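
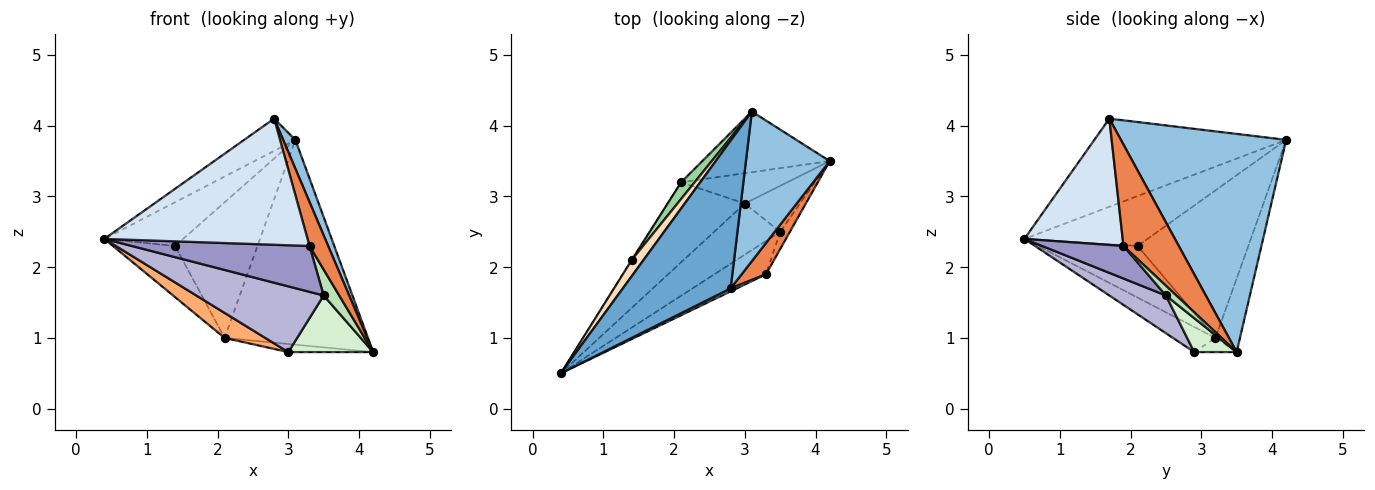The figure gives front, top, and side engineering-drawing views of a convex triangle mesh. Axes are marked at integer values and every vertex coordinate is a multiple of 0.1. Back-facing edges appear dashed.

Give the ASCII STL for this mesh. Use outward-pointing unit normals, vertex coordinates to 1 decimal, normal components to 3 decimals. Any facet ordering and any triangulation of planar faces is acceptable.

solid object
 facet normal -0.624 0.166 0.763
  outer loop
   vertex 2.8 1.7 4.1
   vertex 3.1 4.2 3.8
   vertex 0.4 0.5 2.4
  endloop
 endfacet
 facet normal 0.931 -0.069 0.358
  outer loop
   vertex 2.8 1.7 4.1
   vertex 4.2 3.5 0.8
   vertex 3.1 4.2 3.8
  endloop
 endfacet
 facet normal -0.162 0.946 -0.280
  outer loop
   vertex 2.1 3.2 1.0
   vertex 3.1 4.2 3.8
   vertex 4.2 3.5 0.8
  endloop
 endfacet
 facet normal 0.435 -0.900 0.021
  outer loop
   vertex 3.3 1.9 2.3
   vertex 2.8 1.7 4.1
   vertex 0.4 0.5 2.4
  endloop
 endfacet
 facet normal 0.924 -0.312 0.222
  outer loop
   vertex 3.3 1.9 2.3
   vertex 4.2 3.5 0.8
   vertex 2.8 1.7 4.1
  endloop
 endfacet
 facet normal -0.298 -0.285 -0.911
  outer loop
   vertex 3.0 2.9 0.8
   vertex 0.4 0.5 2.4
   vertex 2.1 3.2 1.0
  endloop
 endfacet
 facet normal -0.128 0.256 -0.958
  outer loop
   vertex 3.0 2.9 0.8
   vertex 2.1 3.2 1.0
   vertex 4.2 3.5 0.8
  endloop
 endfacet
 facet normal -0.826 0.528 0.196
  outer loop
   vertex 1.4 2.1 2.3
   vertex 0.4 0.5 2.4
   vertex 3.1 4.2 3.8
  endloop
 endfacet
 facet normal -0.848 0.530 -0.009
  outer loop
   vertex 1.4 2.1 2.3
   vertex 2.1 3.2 1.0
   vertex 0.4 0.5 2.4
  endloop
 endfacet
 facet normal -0.800 0.595 0.073
  outer loop
   vertex 1.4 2.1 2.3
   vertex 3.1 4.2 3.8
   vertex 2.1 3.2 1.0
  endloop
 endfacet
 facet normal 0.485 -0.728 -0.485
  outer loop
   vertex 3.5 2.5 1.6
   vertex 4.2 3.5 0.8
   vertex 3.3 1.9 2.3
  endloop
 endfacet
 facet normal 0.362 -0.724 -0.588
  outer loop
   vertex 3.5 2.5 1.6
   vertex 3.0 2.9 0.8
   vertex 4.2 3.5 0.8
  endloop
 endfacet
 facet normal 0.347 -0.759 -0.551
  outer loop
   vertex 3.5 2.5 1.6
   vertex 3.3 1.9 2.3
   vertex 0.4 0.5 2.4
  endloop
 endfacet
 facet normal 0.331 -0.745 -0.579
  outer loop
   vertex 3.5 2.5 1.6
   vertex 0.4 0.5 2.4
   vertex 3.0 2.9 0.8
  endloop
 endfacet
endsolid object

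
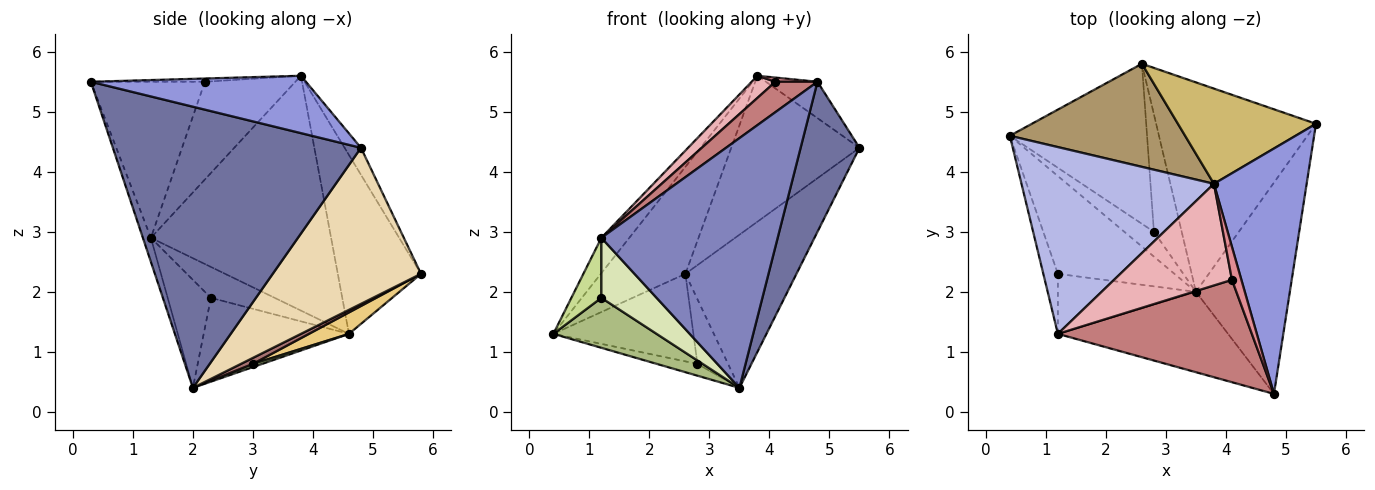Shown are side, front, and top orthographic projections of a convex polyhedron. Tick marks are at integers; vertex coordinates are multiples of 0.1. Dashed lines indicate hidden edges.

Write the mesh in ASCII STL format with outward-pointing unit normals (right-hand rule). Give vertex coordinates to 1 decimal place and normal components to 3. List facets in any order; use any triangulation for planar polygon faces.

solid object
 facet normal 0.925 -0.219 -0.309
  outer loop
   vertex 3.5 2.0 0.4
   vertex 5.5 4.8 4.4
   vertex 4.8 0.3 5.5
  endloop
 endfacet
 facet normal -0.043 -0.951 -0.306
  outer loop
   vertex 1.2 1.3 2.9
   vertex 3.5 2.0 0.4
   vertex 4.8 0.3 5.5
  endloop
 endfacet
 facet normal 0.522 0.125 0.844
  outer loop
   vertex 3.8 3.8 5.6
   vertex 4.8 0.3 5.5
   vertex 5.5 4.8 4.4
  endloop
 endfacet
 facet normal -0.768 0.119 0.629
  outer loop
   vertex 3.8 3.8 5.6
   vertex 0.4 4.6 1.3
   vertex 1.2 1.3 2.9
  endloop
 endfacet
 facet normal 0.098 0.428 -0.898
  outer loop
   vertex 2.8 3.0 0.8
   vertex 3.5 2.0 0.4
   vertex 0.4 4.6 1.3
  endloop
 endfacet
 facet normal -0.539 -0.383 -0.750
  outer loop
   vertex 1.2 2.3 1.9
   vertex 0.4 4.6 1.3
   vertex 3.5 2.0 0.4
  endloop
 endfacet
 facet normal -0.832 -0.392 -0.392
  outer loop
   vertex 1.2 2.3 1.9
   vertex 1.2 1.3 2.9
   vertex 0.4 4.6 1.3
  endloop
 endfacet
 facet normal -0.484 -0.619 -0.619
  outer loop
   vertex 1.2 2.3 1.9
   vertex 3.5 2.0 0.4
   vertex 1.2 1.3 2.9
  endloop
 endfacet
 facet normal -0.578 0.588 0.566
  outer loop
   vertex 2.6 5.8 2.3
   vertex 0.4 4.6 1.3
   vertex 3.8 3.8 5.6
  endloop
 endfacet
 facet normal -0.106 0.833 0.543
  outer loop
   vertex 2.6 5.8 2.3
   vertex 3.8 3.8 5.6
   vertex 5.5 4.8 4.4
  endloop
 endfacet
 facet normal 0.136 0.475 -0.869
  outer loop
   vertex 2.6 5.8 2.3
   vertex 2.8 3.0 0.8
   vertex 0.4 4.6 1.3
  endloop
 endfacet
 facet normal 0.619 0.464 -0.634
  outer loop
   vertex 2.6 5.8 2.3
   vertex 5.5 4.8 4.4
   vertex 3.5 2.0 0.4
  endloop
 endfacet
 facet normal 0.186 0.474 -0.861
  outer loop
   vertex 2.6 5.8 2.3
   vertex 3.5 2.0 0.4
   vertex 2.8 3.0 0.8
  endloop
 endfacet
 facet normal -0.611 -0.225 0.759
  outer loop
   vertex 4.1 2.2 5.5
   vertex 1.2 1.3 2.9
   vertex 4.8 0.3 5.5
  endloop
 endfacet
 facet normal -0.324 -0.119 0.938
  outer loop
   vertex 4.1 2.2 5.5
   vertex 4.8 0.3 5.5
   vertex 3.8 3.8 5.6
  endloop
 endfacet
 facet normal -0.629 -0.165 0.759
  outer loop
   vertex 4.1 2.2 5.5
   vertex 3.8 3.8 5.6
   vertex 1.2 1.3 2.9
  endloop
 endfacet
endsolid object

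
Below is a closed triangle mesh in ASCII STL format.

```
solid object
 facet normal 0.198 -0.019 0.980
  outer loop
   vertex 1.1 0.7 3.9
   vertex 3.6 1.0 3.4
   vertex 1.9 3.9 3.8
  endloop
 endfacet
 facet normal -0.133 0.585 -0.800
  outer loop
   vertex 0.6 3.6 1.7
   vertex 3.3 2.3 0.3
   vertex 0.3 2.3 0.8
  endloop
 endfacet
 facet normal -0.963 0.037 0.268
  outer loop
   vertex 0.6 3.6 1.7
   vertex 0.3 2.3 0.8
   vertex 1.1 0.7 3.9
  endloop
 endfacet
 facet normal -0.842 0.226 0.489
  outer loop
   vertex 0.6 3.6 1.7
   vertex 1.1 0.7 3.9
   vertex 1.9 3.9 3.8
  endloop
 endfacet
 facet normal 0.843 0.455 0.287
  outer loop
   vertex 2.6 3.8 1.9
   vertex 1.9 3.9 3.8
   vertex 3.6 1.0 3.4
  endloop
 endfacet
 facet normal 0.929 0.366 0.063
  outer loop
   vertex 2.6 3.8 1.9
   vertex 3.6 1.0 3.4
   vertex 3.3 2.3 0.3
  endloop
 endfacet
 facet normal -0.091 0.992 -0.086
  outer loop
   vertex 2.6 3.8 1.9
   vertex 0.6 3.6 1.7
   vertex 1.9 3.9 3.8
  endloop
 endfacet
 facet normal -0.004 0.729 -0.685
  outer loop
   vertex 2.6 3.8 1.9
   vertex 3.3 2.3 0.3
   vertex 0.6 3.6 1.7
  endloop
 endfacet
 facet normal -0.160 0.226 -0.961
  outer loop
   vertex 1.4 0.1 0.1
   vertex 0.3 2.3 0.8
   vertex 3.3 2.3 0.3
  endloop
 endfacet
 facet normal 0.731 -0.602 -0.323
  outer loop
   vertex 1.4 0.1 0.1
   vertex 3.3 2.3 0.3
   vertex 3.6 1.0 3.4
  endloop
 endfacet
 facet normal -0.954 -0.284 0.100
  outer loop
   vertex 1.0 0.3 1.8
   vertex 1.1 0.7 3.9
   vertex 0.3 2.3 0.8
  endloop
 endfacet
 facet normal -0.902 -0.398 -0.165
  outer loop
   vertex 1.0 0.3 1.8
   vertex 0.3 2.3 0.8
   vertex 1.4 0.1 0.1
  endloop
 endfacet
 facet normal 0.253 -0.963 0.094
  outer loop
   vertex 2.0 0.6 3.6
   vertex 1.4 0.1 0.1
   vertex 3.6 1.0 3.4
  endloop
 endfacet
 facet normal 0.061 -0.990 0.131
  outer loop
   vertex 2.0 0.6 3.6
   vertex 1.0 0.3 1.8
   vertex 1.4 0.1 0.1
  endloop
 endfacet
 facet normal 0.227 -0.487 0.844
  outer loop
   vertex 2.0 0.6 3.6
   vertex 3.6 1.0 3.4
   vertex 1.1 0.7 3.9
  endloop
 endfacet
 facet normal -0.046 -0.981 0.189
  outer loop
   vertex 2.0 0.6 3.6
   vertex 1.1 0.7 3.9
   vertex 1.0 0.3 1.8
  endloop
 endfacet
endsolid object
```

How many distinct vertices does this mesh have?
10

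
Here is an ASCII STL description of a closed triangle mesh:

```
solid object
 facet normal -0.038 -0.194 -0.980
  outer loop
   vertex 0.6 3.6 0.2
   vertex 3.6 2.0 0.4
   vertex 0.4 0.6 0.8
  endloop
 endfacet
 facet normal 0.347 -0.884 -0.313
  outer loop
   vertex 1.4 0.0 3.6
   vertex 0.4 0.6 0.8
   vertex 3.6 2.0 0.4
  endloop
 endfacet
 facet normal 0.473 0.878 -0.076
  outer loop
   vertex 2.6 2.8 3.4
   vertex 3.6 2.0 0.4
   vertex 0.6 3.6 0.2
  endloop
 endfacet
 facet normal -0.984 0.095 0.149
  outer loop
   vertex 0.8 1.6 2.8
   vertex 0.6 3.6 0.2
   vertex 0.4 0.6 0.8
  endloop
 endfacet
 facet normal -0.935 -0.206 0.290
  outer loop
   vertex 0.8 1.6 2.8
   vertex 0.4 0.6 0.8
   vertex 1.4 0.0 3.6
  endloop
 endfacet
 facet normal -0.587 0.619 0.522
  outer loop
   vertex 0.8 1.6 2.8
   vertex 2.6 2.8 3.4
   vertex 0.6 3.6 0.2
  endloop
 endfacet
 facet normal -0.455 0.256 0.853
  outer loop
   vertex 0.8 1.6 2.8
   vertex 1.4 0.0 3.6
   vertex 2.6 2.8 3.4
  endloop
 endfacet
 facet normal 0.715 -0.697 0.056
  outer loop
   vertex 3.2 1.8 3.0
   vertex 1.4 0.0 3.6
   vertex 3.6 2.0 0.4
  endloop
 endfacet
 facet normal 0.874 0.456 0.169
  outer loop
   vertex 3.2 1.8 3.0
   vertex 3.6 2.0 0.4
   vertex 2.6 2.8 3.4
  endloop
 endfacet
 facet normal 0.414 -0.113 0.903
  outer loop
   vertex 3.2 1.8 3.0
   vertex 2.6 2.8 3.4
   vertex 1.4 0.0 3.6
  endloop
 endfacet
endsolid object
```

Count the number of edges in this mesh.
15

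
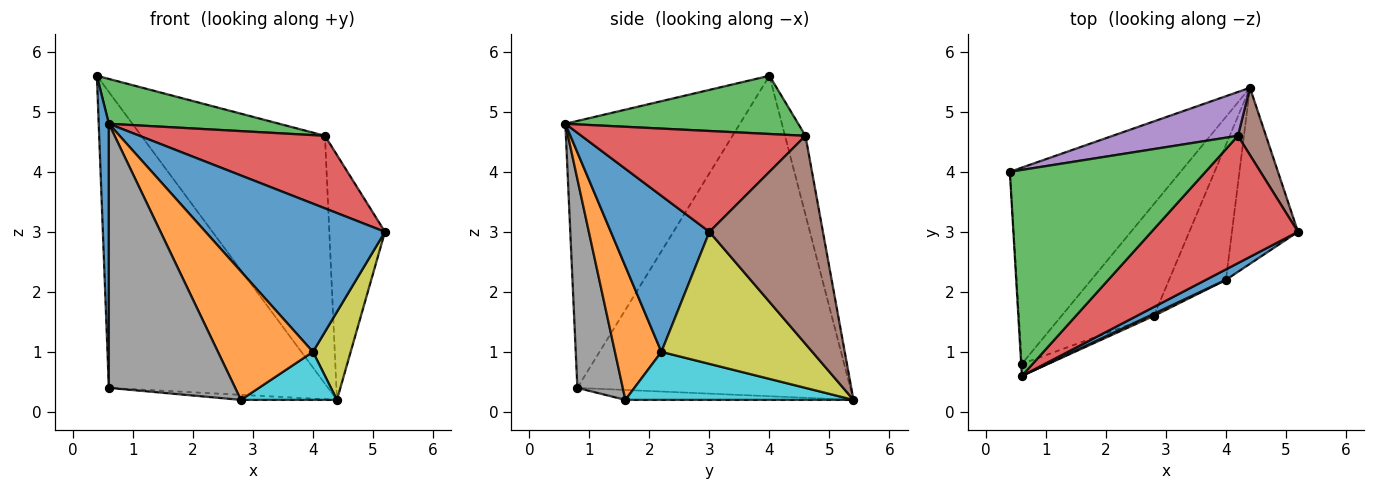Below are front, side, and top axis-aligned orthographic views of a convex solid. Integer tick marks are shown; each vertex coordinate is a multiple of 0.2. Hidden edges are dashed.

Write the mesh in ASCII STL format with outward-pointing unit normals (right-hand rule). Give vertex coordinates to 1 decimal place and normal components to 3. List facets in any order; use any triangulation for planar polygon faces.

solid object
 facet normal -0.998 -0.058 -0.003
  outer loop
   vertex 0.6 0.8 0.4
   vertex 0.6 0.6 4.8
   vertex 0.4 4.0 5.6
  endloop
 endfacet
 facet normal -0.720 0.578 -0.384
  outer loop
   vertex 0.6 0.8 0.4
   vertex 0.4 4.0 5.6
   vertex 4.4 5.4 0.2
  endloop
 endfacet
 facet normal 0.279 -0.204 0.938
  outer loop
   vertex 4.2 4.6 4.6
   vertex 0.4 4.0 5.6
   vertex 0.6 0.6 4.8
  endloop
 endfacet
 facet normal 0.513 -0.425 0.746
  outer loop
   vertex 4.2 4.6 4.6
   vertex 0.6 0.6 4.8
   vertex 5.2 3.0 3.0
  endloop
 endfacet
 facet normal -0.109 0.979 0.173
  outer loop
   vertex 4.2 4.6 4.6
   vertex 4.4 5.4 0.2
   vertex 0.4 4.0 5.6
  endloop
 endfacet
 facet normal 0.891 0.437 0.120
  outer loop
   vertex 4.2 4.6 4.6
   vertex 5.2 3.0 3.0
   vertex 4.4 5.4 0.2
  endloop
 endfacet
 facet normal -0.107 0.045 -0.993
  outer loop
   vertex 2.8 1.6 0.2
   vertex 0.6 0.8 0.4
   vertex 4.4 5.4 0.2
  endloop
 endfacet
 facet normal 0.338 -0.940 -0.043
  outer loop
   vertex 2.8 1.6 0.2
   vertex 0.6 0.6 4.8
   vertex 0.6 0.8 0.4
  endloop
 endfacet
 facet normal 0.873 -0.218 -0.436
  outer loop
   vertex 4.0 2.2 1.0
   vertex 4.4 5.4 0.2
   vertex 5.2 3.0 3.0
  endloop
 endfacet
 facet normal 0.623 -0.262 -0.737
  outer loop
   vertex 4.0 2.2 1.0
   vertex 2.8 1.6 0.2
   vertex 4.4 5.4 0.2
  endloop
 endfacet
 facet normal 0.481 -0.875 0.062
  outer loop
   vertex 4.0 2.2 1.0
   vertex 5.2 3.0 3.0
   vertex 0.6 0.6 4.8
  endloop
 endfacet
 facet normal 0.439 -0.898 0.015
  outer loop
   vertex 4.0 2.2 1.0
   vertex 0.6 0.6 4.8
   vertex 2.8 1.6 0.2
  endloop
 endfacet
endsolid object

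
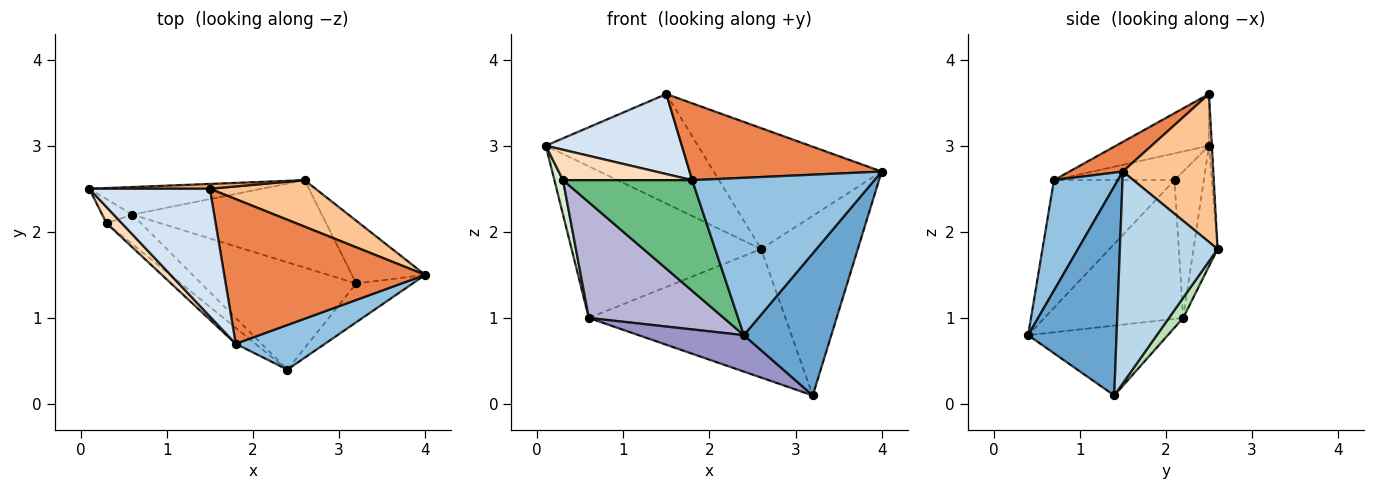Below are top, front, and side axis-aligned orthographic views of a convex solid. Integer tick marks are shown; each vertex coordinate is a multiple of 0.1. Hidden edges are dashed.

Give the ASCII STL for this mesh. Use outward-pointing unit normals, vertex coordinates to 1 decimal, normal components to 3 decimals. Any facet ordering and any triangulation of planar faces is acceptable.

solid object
 facet normal 0.698 -0.691 -0.188
  outer loop
   vertex 3.2 1.4 0.1
   vertex 4.0 1.5 2.7
   vertex 2.4 0.4 0.8
  endloop
 endfacet
 facet normal 0.320 -0.912 0.259
  outer loop
   vertex 1.8 0.7 2.6
   vertex 2.4 0.4 0.8
   vertex 4.0 1.5 2.7
  endloop
 endfacet
 facet normal 0.690 0.683 -0.239
  outer loop
   vertex 2.6 2.6 1.8
   vertex 4.0 1.5 2.7
   vertex 3.2 1.4 0.1
  endloop
 endfacet
 facet normal -0.341 -0.499 0.796
  outer loop
   vertex 1.5 2.5 3.6
   vertex 0.1 2.5 3.0
   vertex 1.8 0.7 2.6
  endloop
 endfacet
 facet normal 0.129 -0.465 0.876
  outer loop
   vertex 1.5 2.5 3.6
   vertex 1.8 0.7 2.6
   vertex 4.0 1.5 2.7
  endloop
 endfacet
 facet normal -0.019 0.999 0.044
  outer loop
   vertex 1.5 2.5 3.6
   vertex 2.6 2.6 1.8
   vertex 0.1 2.5 3.0
  endloop
 endfacet
 facet normal 0.449 0.834 0.321
  outer loop
   vertex 1.5 2.5 3.6
   vertex 4.0 1.5 2.7
   vertex 2.6 2.6 1.8
  endloop
 endfacet
 facet normal -0.636 -0.681 0.363
  outer loop
   vertex 0.3 2.1 2.6
   vertex 1.8 0.7 2.6
   vertex 0.1 2.5 3.0
  endloop
 endfacet
 facet normal -0.679 -0.727 -0.105
  outer loop
   vertex 0.3 2.1 2.6
   vertex 2.4 0.4 0.8
   vertex 1.8 0.7 2.6
  endloop
 endfacet
 facet normal -0.124 0.976 -0.177
  outer loop
   vertex 0.6 2.2 1.0
   vertex 0.1 2.5 3.0
   vertex 2.6 2.6 1.8
  endloop
 endfacet
 facet normal 0.060 0.825 -0.562
  outer loop
   vertex 0.6 2.2 1.0
   vertex 2.6 2.6 1.8
   vertex 3.2 1.4 0.1
  endloop
 endfacet
 facet normal -0.941 -0.277 -0.194
  outer loop
   vertex 0.6 2.2 1.0
   vertex 0.3 2.1 2.6
   vertex 0.1 2.5 3.0
  endloop
 endfacet
 facet normal -0.392 -0.296 -0.871
  outer loop
   vertex 0.6 2.2 1.0
   vertex 3.2 1.4 0.1
   vertex 2.4 0.4 0.8
  endloop
 endfacet
 facet normal -0.706 -0.686 -0.175
  outer loop
   vertex 0.6 2.2 1.0
   vertex 2.4 0.4 0.8
   vertex 0.3 2.1 2.6
  endloop
 endfacet
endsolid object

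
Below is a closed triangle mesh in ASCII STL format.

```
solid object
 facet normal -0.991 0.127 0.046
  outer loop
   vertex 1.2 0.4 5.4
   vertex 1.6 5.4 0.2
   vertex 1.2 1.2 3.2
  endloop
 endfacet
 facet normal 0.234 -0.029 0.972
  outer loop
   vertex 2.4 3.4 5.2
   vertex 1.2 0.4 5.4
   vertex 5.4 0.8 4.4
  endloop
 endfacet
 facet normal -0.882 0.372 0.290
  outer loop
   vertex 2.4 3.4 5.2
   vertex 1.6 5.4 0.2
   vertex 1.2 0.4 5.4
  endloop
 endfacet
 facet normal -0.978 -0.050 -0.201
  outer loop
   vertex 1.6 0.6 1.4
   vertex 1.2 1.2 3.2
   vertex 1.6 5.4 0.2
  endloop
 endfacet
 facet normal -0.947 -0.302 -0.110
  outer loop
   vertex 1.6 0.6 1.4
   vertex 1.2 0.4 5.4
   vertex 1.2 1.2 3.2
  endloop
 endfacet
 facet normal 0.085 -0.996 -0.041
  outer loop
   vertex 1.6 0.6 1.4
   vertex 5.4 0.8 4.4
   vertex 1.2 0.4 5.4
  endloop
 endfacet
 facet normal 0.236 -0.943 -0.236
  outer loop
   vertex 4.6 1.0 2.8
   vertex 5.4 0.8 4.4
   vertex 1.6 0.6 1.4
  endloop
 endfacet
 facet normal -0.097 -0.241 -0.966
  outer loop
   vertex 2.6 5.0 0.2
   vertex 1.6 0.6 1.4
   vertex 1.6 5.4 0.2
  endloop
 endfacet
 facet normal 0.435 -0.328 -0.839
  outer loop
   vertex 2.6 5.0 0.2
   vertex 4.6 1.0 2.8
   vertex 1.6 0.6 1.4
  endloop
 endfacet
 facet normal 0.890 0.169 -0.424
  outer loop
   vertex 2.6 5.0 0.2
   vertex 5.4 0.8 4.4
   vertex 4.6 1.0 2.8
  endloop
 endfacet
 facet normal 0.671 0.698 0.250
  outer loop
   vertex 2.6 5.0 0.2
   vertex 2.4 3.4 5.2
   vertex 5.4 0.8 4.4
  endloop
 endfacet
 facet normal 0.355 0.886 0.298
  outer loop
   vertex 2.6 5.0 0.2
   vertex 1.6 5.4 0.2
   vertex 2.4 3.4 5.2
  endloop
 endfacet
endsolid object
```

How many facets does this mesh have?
12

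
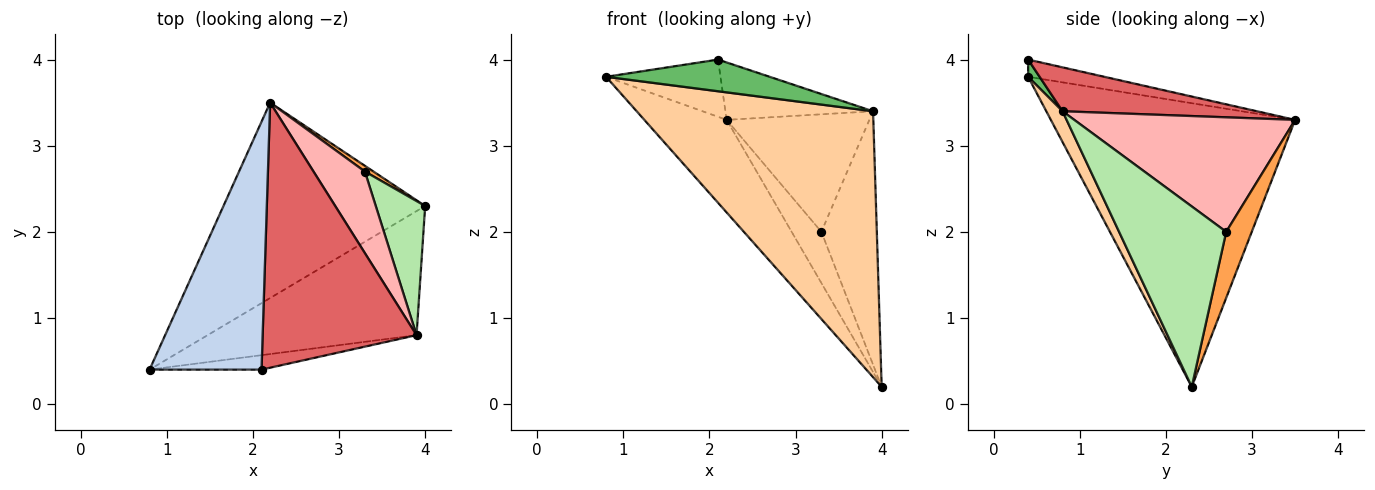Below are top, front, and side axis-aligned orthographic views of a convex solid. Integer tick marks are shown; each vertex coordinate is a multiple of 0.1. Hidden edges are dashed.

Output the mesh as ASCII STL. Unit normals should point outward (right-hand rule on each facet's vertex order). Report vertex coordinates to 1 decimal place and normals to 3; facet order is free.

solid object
 facet normal -0.786 0.265 -0.559
  outer loop
   vertex 2.2 3.5 3.3
   vertex 4.0 2.3 0.2
   vertex 0.8 0.4 3.8
  endloop
 endfacet
 facet normal -0.148 0.222 0.964
  outer loop
   vertex 2.1 0.4 4.0
   vertex 2.2 3.5 3.3
   vertex 0.8 0.4 3.8
  endloop
 endfacet
 facet normal 0.650 0.756 0.085
  outer loop
   vertex 3.3 2.7 2.0
   vertex 4.0 2.3 0.2
   vertex 2.2 3.5 3.3
  endloop
 endfacet
 facet normal 0.062 -0.904 -0.422
  outer loop
   vertex 3.9 0.8 3.4
   vertex 0.8 0.4 3.8
   vertex 4.0 2.3 0.2
  endloop
 endfacet
 facet normal 0.064 -0.908 -0.414
  outer loop
   vertex 3.9 0.8 3.4
   vertex 2.1 0.4 4.0
   vertex 0.8 0.4 3.8
  endloop
 endfacet
 facet normal 0.863 0.447 0.236
  outer loop
   vertex 3.9 0.8 3.4
   vertex 4.0 2.3 0.2
   vertex 3.3 2.7 2.0
  endloop
 endfacet
 facet normal 0.268 0.204 0.941
  outer loop
   vertex 3.9 0.8 3.4
   vertex 2.2 3.5 3.3
   vertex 2.1 0.4 4.0
  endloop
 endfacet
 facet normal 0.786 0.508 0.352
  outer loop
   vertex 3.9 0.8 3.4
   vertex 3.3 2.7 2.0
   vertex 2.2 3.5 3.3
  endloop
 endfacet
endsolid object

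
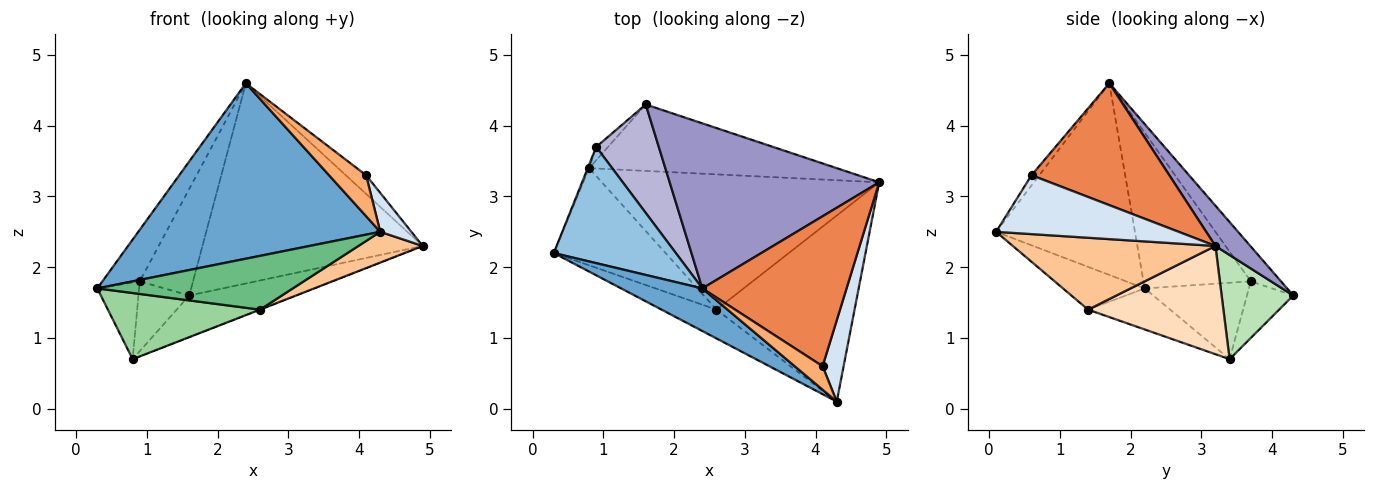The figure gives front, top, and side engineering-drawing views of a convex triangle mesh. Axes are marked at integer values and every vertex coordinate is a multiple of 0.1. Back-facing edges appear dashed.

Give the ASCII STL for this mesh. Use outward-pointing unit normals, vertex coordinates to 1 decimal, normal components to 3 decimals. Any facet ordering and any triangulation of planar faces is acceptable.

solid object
 facet normal -0.487 -0.849 0.206
  outer loop
   vertex 2.4 1.7 4.6
   vertex 0.3 2.2 1.7
   vertex 4.3 0.1 2.5
  endloop
 endfacet
 facet normal -0.759 0.264 0.595
  outer loop
   vertex 0.9 3.7 1.8
   vertex 0.3 2.2 1.7
   vertex 2.4 1.7 4.6
  endloop
 endfacet
 facet normal -0.928 0.372 -0.017
  outer loop
   vertex 0.8 3.4 0.7
   vertex 0.3 2.2 1.7
   vertex 0.9 3.7 1.8
  endloop
 endfacet
 facet normal 0.930 -0.159 0.332
  outer loop
   vertex 4.1 0.6 3.3
   vertex 4.3 0.1 2.5
   vertex 4.9 3.2 2.3
  endloop
 endfacet
 facet normal 0.643 0.095 0.760
  outer loop
   vertex 4.1 0.6 3.3
   vertex 4.9 3.2 2.3
   vertex 2.4 1.7 4.6
  endloop
 endfacet
 facet normal -0.179 -0.854 0.489
  outer loop
   vertex 4.1 0.6 3.3
   vertex 2.4 1.7 4.6
   vertex 4.3 0.1 2.5
  endloop
 endfacet
 facet normal 0.457 -0.145 -0.878
  outer loop
   vertex 2.6 1.4 1.4
   vertex 4.9 3.2 2.3
   vertex 4.3 0.1 2.5
  endloop
 endfacet
 facet normal 0.364 0.001 -0.932
  outer loop
   vertex 2.6 1.4 1.4
   vertex 0.8 3.4 0.7
   vertex 4.9 3.2 2.3
  endloop
 endfacet
 facet normal -0.346 -0.827 -0.443
  outer loop
   vertex 2.6 1.4 1.4
   vertex 4.3 0.1 2.5
   vertex 0.3 2.2 1.7
  endloop
 endfacet
 facet normal -0.290 -0.538 -0.791
  outer loop
   vertex 2.6 1.4 1.4
   vertex 0.3 2.2 1.7
   vertex 0.8 3.4 0.7
  endloop
 endfacet
 facet normal 0.336 0.500 -0.798
  outer loop
   vertex 1.6 4.3 1.6
   vertex 4.9 3.2 2.3
   vertex 0.8 3.4 0.7
  endloop
 endfacet
 facet normal -0.667 0.732 -0.139
  outer loop
   vertex 1.6 4.3 1.6
   vertex 0.8 3.4 0.7
   vertex 0.9 3.7 1.8
  endloop
 endfacet
 facet normal 0.121 0.766 0.631
  outer loop
   vertex 1.6 4.3 1.6
   vertex 2.4 1.7 4.6
   vertex 4.9 3.2 2.3
  endloop
 endfacet
 facet normal -0.369 0.651 0.663
  outer loop
   vertex 1.6 4.3 1.6
   vertex 0.9 3.7 1.8
   vertex 2.4 1.7 4.6
  endloop
 endfacet
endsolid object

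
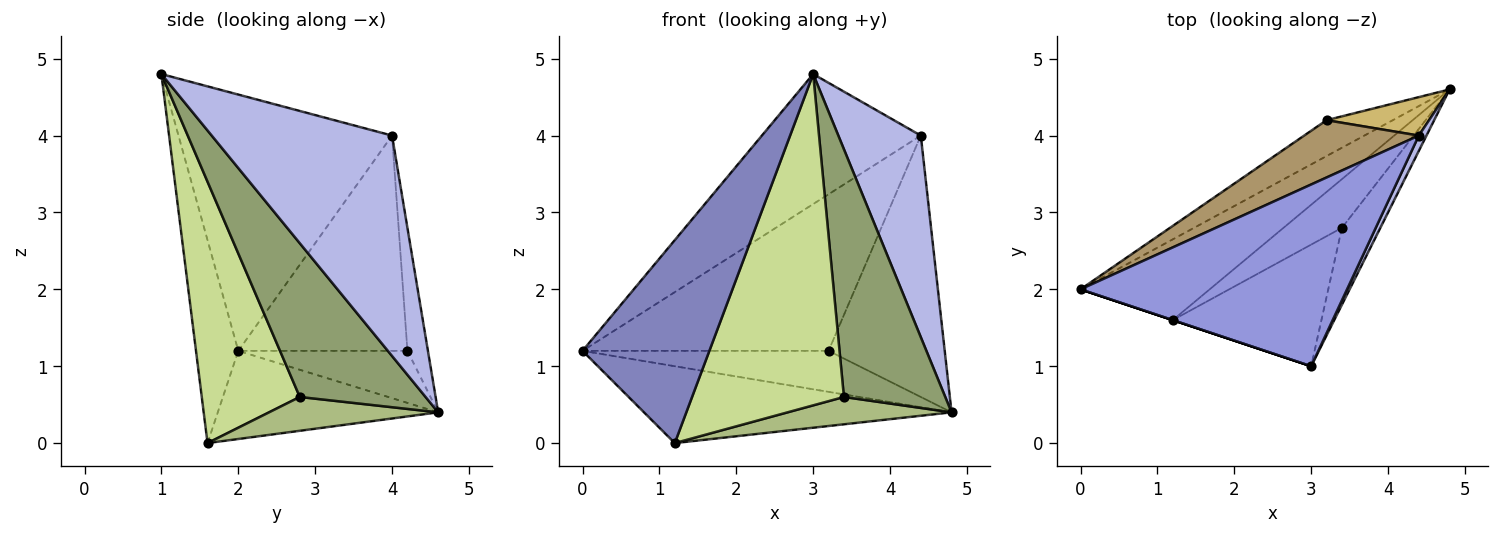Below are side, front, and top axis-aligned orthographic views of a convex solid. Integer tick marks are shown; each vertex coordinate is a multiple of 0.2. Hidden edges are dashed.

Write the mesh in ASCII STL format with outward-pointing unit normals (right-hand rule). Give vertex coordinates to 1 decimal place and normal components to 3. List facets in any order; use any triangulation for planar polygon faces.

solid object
 facet normal -0.443 0.618 -0.649
  outer loop
   vertex 1.2 1.6 0.0
   vertex 0.0 2.0 1.2
   vertex 4.8 4.6 0.4
  endloop
 endfacet
 facet normal -0.316 -0.949 0.000
  outer loop
   vertex 1.2 1.6 0.0
   vertex 3.0 1.0 4.8
   vertex 0.0 2.0 1.2
  endloop
 endfacet
 facet normal -0.616 0.458 0.641
  outer loop
   vertex 4.4 4.0 4.0
   vertex 0.0 2.0 1.2
   vertex 3.0 1.0 4.8
  endloop
 endfacet
 facet normal 0.909 -0.416 0.032
  outer loop
   vertex 4.4 4.0 4.0
   vertex 3.0 1.0 4.8
   vertex 4.8 4.6 0.4
  endloop
 endfacet
 facet normal 0.764 -0.616 -0.191
  outer loop
   vertex 3.4 2.8 0.6
   vertex 4.8 4.6 0.4
   vertex 3.0 1.0 4.8
  endloop
 endfacet
 facet normal 0.451 -0.437 -0.778
  outer loop
   vertex 3.4 2.8 0.6
   vertex 1.2 1.6 0.0
   vertex 4.8 4.6 0.4
  endloop
 endfacet
 facet normal 0.518 -0.803 -0.295
  outer loop
   vertex 3.4 2.8 0.6
   vertex 3.0 1.0 4.8
   vertex 1.2 1.6 0.0
  endloop
 endfacet
 facet normal -0.460 0.668 -0.585
  outer loop
   vertex 3.2 4.2 1.2
   vertex 4.8 4.6 0.4
   vertex 0.0 2.0 1.2
  endloop
 endfacet
 facet normal -0.542 0.789 0.289
  outer loop
   vertex 3.2 4.2 1.2
   vertex 0.0 2.0 1.2
   vertex 4.4 4.0 4.0
  endloop
 endfacet
 facet normal -0.172 0.975 0.143
  outer loop
   vertex 3.2 4.2 1.2
   vertex 4.4 4.0 4.0
   vertex 4.8 4.6 0.4
  endloop
 endfacet
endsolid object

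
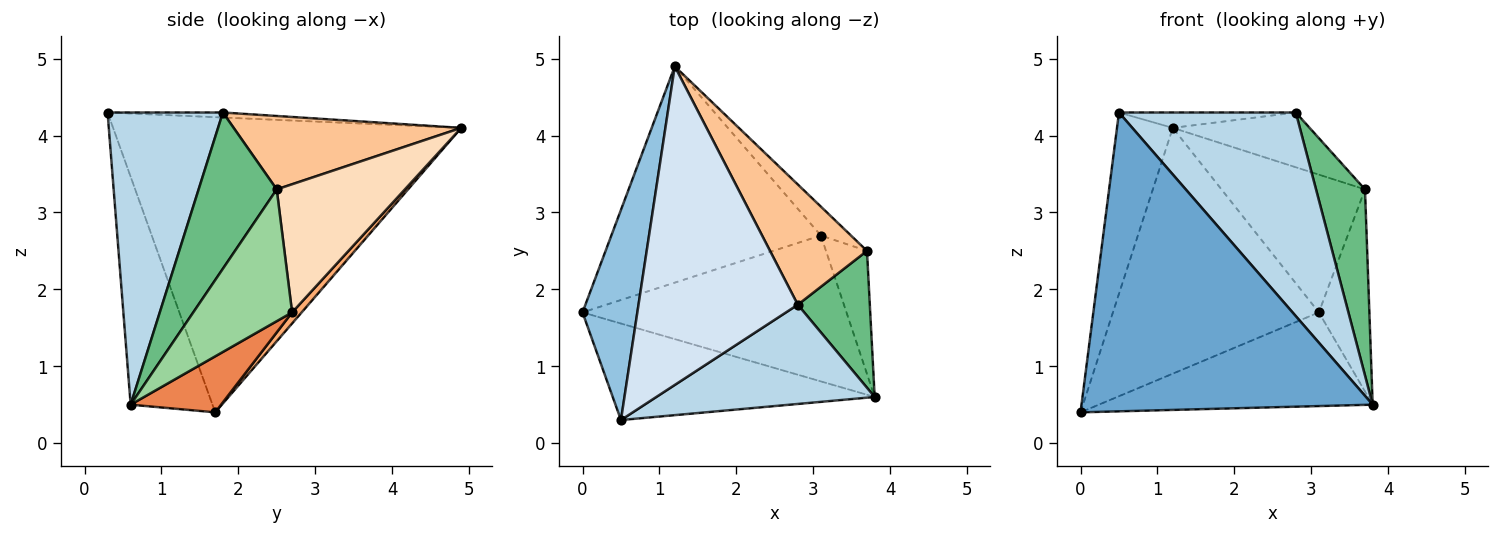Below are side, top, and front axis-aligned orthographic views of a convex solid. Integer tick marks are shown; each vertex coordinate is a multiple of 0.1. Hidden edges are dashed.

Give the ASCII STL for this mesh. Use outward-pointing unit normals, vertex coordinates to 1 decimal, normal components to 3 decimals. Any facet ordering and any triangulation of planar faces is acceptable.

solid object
 facet normal -0.258 -0.919 -0.297
  outer loop
   vertex 0.5 0.3 4.3
   vertex 0.0 1.7 0.4
   vertex 3.8 0.6 0.5
  endloop
 endfacet
 facet normal -0.971 0.156 0.180
  outer loop
   vertex 0.5 0.3 4.3
   vertex 1.2 4.9 4.1
   vertex 0.0 1.7 0.4
  endloop
 endfacet
 facet normal 0.506 -0.775 0.378
  outer loop
   vertex 2.8 1.8 4.3
   vertex 0.5 0.3 4.3
   vertex 3.8 0.6 0.5
  endloop
 endfacet
 facet normal -0.031 0.048 0.998
  outer loop
   vertex 2.8 1.8 4.3
   vertex 1.2 4.9 4.1
   vertex 0.5 0.3 4.3
  endloop
 endfacet
 facet normal 0.176 0.532 -0.828
  outer loop
   vertex 3.1 2.7 1.7
   vertex 3.8 0.6 0.5
   vertex 0.0 1.7 0.4
  endloop
 endfacet
 facet normal 0.035 0.750 -0.660
  outer loop
   vertex 3.1 2.7 1.7
   vertex 0.0 1.7 0.4
   vertex 1.2 4.9 4.1
  endloop
 endfacet
 facet normal 0.567 0.341 0.749
  outer loop
   vertex 3.7 2.5 3.3
   vertex 1.2 4.9 4.1
   vertex 2.8 1.8 4.3
  endloop
 endfacet
 facet normal 0.658 0.737 -0.155
  outer loop
   vertex 3.7 2.5 3.3
   vertex 3.1 2.7 1.7
   vertex 1.2 4.9 4.1
  endloop
 endfacet
 facet normal 0.789 -0.495 0.364
  outer loop
   vertex 3.7 2.5 3.3
   vertex 2.8 1.8 4.3
   vertex 3.8 0.6 0.5
  endloop
 endfacet
 facet normal 0.858 0.439 -0.267
  outer loop
   vertex 3.7 2.5 3.3
   vertex 3.8 0.6 0.5
   vertex 3.1 2.7 1.7
  endloop
 endfacet
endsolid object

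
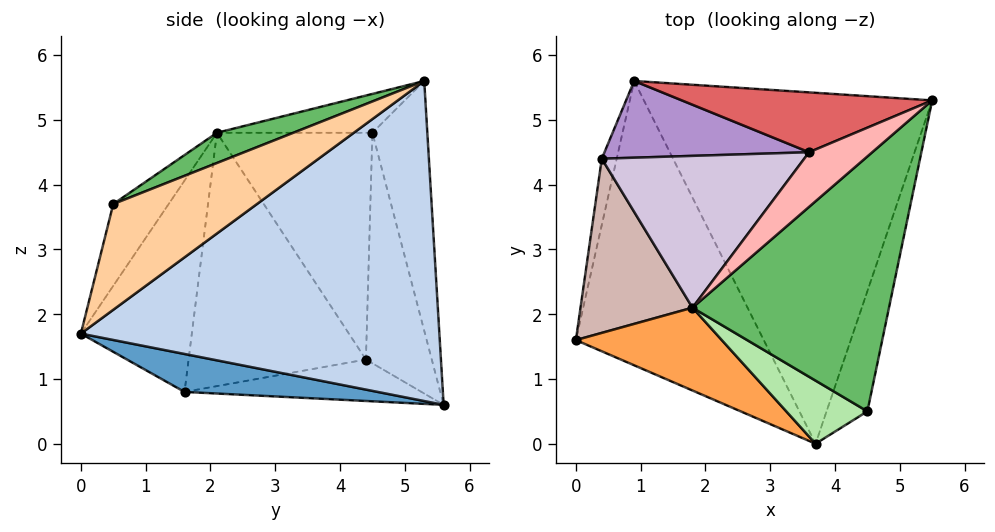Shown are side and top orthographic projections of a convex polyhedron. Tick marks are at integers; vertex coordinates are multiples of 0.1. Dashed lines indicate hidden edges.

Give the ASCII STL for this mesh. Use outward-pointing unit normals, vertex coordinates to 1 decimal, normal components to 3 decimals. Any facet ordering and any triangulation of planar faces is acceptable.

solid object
 facet normal 0.197 -0.093 -0.976
  outer loop
   vertex 0.9 5.6 0.6
   vertex 3.7 0.0 1.7
   vertex 0.0 1.6 0.8
  endloop
 endfacet
 facet normal 0.723 0.233 -0.651
  outer loop
   vertex 0.9 5.6 0.6
   vertex 5.5 5.3 5.6
   vertex 3.7 0.0 1.7
  endloop
 endfacet
 facet normal -0.439 -0.845 0.303
  outer loop
   vertex 1.8 2.1 4.8
   vertex 0.0 1.6 0.8
   vertex 3.7 0.0 1.7
  endloop
 endfacet
 facet normal 0.932 -0.052 -0.360
  outer loop
   vertex 4.5 0.5 3.7
   vertex 3.7 0.0 1.7
   vertex 5.5 5.3 5.6
  endloop
 endfacet
 facet normal 0.140 -0.390 0.910
  outer loop
   vertex 4.5 0.5 3.7
   vertex 5.5 5.3 5.6
   vertex 1.8 2.1 4.8
  endloop
 endfacet
 facet normal -0.363 -0.860 0.360
  outer loop
   vertex 4.5 0.5 3.7
   vertex 1.8 2.1 4.8
   vertex 3.7 0.0 1.7
  endloop
 endfacet
 facet normal -0.507 0.696 0.508
  outer loop
   vertex 3.6 4.5 4.8
   vertex 5.5 5.3 5.6
   vertex 0.9 5.6 0.6
  endloop
 endfacet
 facet normal -0.488 0.366 0.793
  outer loop
   vertex 3.6 4.5 4.8
   vertex 1.8 2.1 4.8
   vertex 5.5 5.3 5.6
  endloop
 endfacet
 facet normal -0.613 0.573 0.544
  outer loop
   vertex 0.4 4.4 1.3
   vertex 3.6 4.5 4.8
   vertex 0.9 5.6 0.6
  endloop
 endfacet
 facet normal -0.651 0.488 0.581
  outer loop
   vertex 0.4 4.4 1.3
   vertex 1.8 2.1 4.8
   vertex 3.6 4.5 4.8
  endloop
 endfacet
 facet normal -0.924 0.191 -0.332
  outer loop
   vertex 0.4 4.4 1.3
   vertex 0.9 5.6 0.6
   vertex 0.0 1.6 0.8
  endloop
 endfacet
 facet normal -0.913 0.058 0.404
  outer loop
   vertex 0.4 4.4 1.3
   vertex 0.0 1.6 0.8
   vertex 1.8 2.1 4.8
  endloop
 endfacet
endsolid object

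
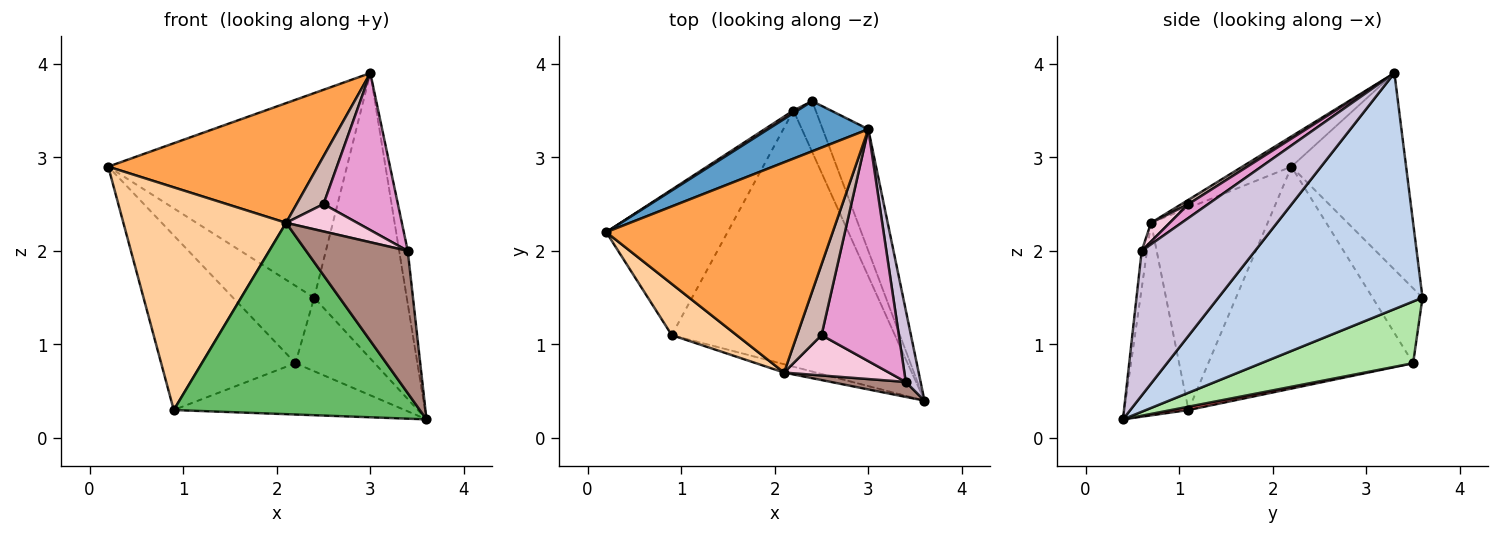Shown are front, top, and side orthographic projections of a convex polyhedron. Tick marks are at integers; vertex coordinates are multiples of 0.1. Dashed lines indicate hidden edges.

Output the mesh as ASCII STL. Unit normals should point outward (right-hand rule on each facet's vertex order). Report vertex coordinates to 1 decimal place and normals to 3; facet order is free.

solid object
 facet normal -0.423 0.880 0.216
  outer loop
   vertex 2.4 3.6 1.5
   vertex 0.2 2.2 2.9
   vertex 3.0 3.3 3.9
  endloop
 endfacet
 facet normal 0.897 0.407 -0.173
  outer loop
   vertex 2.4 3.6 1.5
   vertex 3.0 3.3 3.9
   vertex 3.6 0.4 0.2
  endloop
 endfacet
 facet normal -0.115 -0.491 0.863
  outer loop
   vertex 2.1 0.7 2.3
   vertex 3.0 3.3 3.9
   vertex 0.2 2.2 2.9
  endloop
 endfacet
 facet normal -0.573 -0.799 0.184
  outer loop
   vertex 2.1 0.7 2.3
   vertex 0.2 2.2 2.9
   vertex 0.9 1.1 0.3
  endloop
 endfacet
 facet normal -0.252 -0.967 -0.042
  outer loop
   vertex 2.1 0.7 2.3
   vertex 0.9 1.1 0.3
   vertex 3.6 0.4 0.2
  endloop
 endfacet
 facet normal 0.845 0.440 -0.304
  outer loop
   vertex 2.2 3.5 0.8
   vertex 2.4 3.6 1.5
   vertex 3.6 0.4 0.2
  endloop
 endfacet
 facet normal 0.015 0.196 -0.980
  outer loop
   vertex 2.2 3.5 0.8
   vertex 3.6 0.4 0.2
   vertex 0.9 1.1 0.3
  endloop
 endfacet
 facet normal -0.524 0.851 0.028
  outer loop
   vertex 2.2 3.5 0.8
   vertex 0.2 2.2 2.9
   vertex 2.4 3.6 1.5
  endloop
 endfacet
 facet normal -0.761 0.499 -0.416
  outer loop
   vertex 2.2 3.5 0.8
   vertex 0.9 1.1 0.3
   vertex 0.2 2.2 2.9
  endloop
 endfacet
 facet normal 0.992 0.075 0.102
  outer loop
   vertex 3.4 0.6 2.0
   vertex 3.6 0.4 0.2
   vertex 3.0 3.3 3.9
  endloop
 endfacet
 facet normal -0.052 -0.993 0.105
  outer loop
   vertex 3.4 0.6 2.0
   vertex 2.1 0.7 2.3
   vertex 3.6 0.4 0.2
  endloop
 endfacet
 facet normal 0.145 -0.554 0.820
  outer loop
   vertex 2.5 1.1 2.5
   vertex 3.0 3.3 3.9
   vertex 2.1 0.7 2.3
  endloop
 endfacet
 facet normal 0.147 -0.555 0.819
  outer loop
   vertex 2.5 1.1 2.5
   vertex 3.4 0.6 2.0
   vertex 3.0 3.3 3.9
  endloop
 endfacet
 facet normal 0.146 -0.555 0.819
  outer loop
   vertex 2.5 1.1 2.5
   vertex 2.1 0.7 2.3
   vertex 3.4 0.6 2.0
  endloop
 endfacet
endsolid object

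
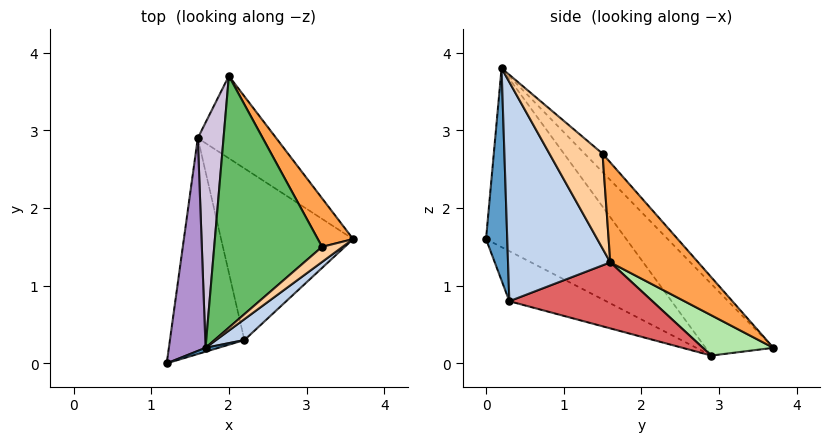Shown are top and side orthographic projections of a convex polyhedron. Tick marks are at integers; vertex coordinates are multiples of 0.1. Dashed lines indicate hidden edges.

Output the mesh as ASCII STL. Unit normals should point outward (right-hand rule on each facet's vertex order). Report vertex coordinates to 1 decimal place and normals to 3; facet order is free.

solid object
 facet normal 0.301 -0.954 0.018
  outer loop
   vertex 2.2 0.3 0.8
   vertex 1.7 0.2 3.8
   vertex 1.2 0.0 1.6
  endloop
 endfacet
 facet normal 0.661 -0.745 0.085
  outer loop
   vertex 2.2 0.3 0.8
   vertex 3.6 1.6 1.3
   vertex 1.7 0.2 3.8
  endloop
 endfacet
 facet normal 0.703 0.666 0.249
  outer loop
   vertex 3.2 1.5 2.7
   vertex 3.6 1.6 1.3
   vertex 2.0 3.7 0.2
  endloop
 endfacet
 facet normal 0.709 -0.688 0.153
  outer loop
   vertex 3.2 1.5 2.7
   vertex 1.7 0.2 3.8
   vertex 3.6 1.6 1.3
  endloop
 endfacet
 facet normal -0.117 0.717 0.687
  outer loop
   vertex 3.2 1.5 2.7
   vertex 2.0 3.7 0.2
   vertex 1.7 0.2 3.8
  endloop
 endfacet
 facet normal 0.454 -0.117 -0.883
  outer loop
   vertex 1.6 2.9 0.1
   vertex 2.0 3.7 0.2
   vertex 3.6 1.6 1.3
  endloop
 endfacet
 facet normal 0.443 -0.136 -0.886
  outer loop
   vertex 1.6 2.9 0.1
   vertex 3.6 1.6 1.3
   vertex 2.2 0.3 0.8
  endloop
 endfacet
 facet normal -0.526 -0.332 -0.783
  outer loop
   vertex 1.6 2.9 0.1
   vertex 2.2 0.3 0.8
   vertex 1.2 0.0 1.6
  endloop
 endfacet
 facet normal -0.953 0.232 0.195
  outer loop
   vertex 1.6 2.9 0.1
   vertex 1.2 0.0 1.6
   vertex 1.7 0.2 3.8
  endloop
 endfacet
 facet normal -0.865 0.394 0.311
  outer loop
   vertex 1.6 2.9 0.1
   vertex 1.7 0.2 3.8
   vertex 2.0 3.7 0.2
  endloop
 endfacet
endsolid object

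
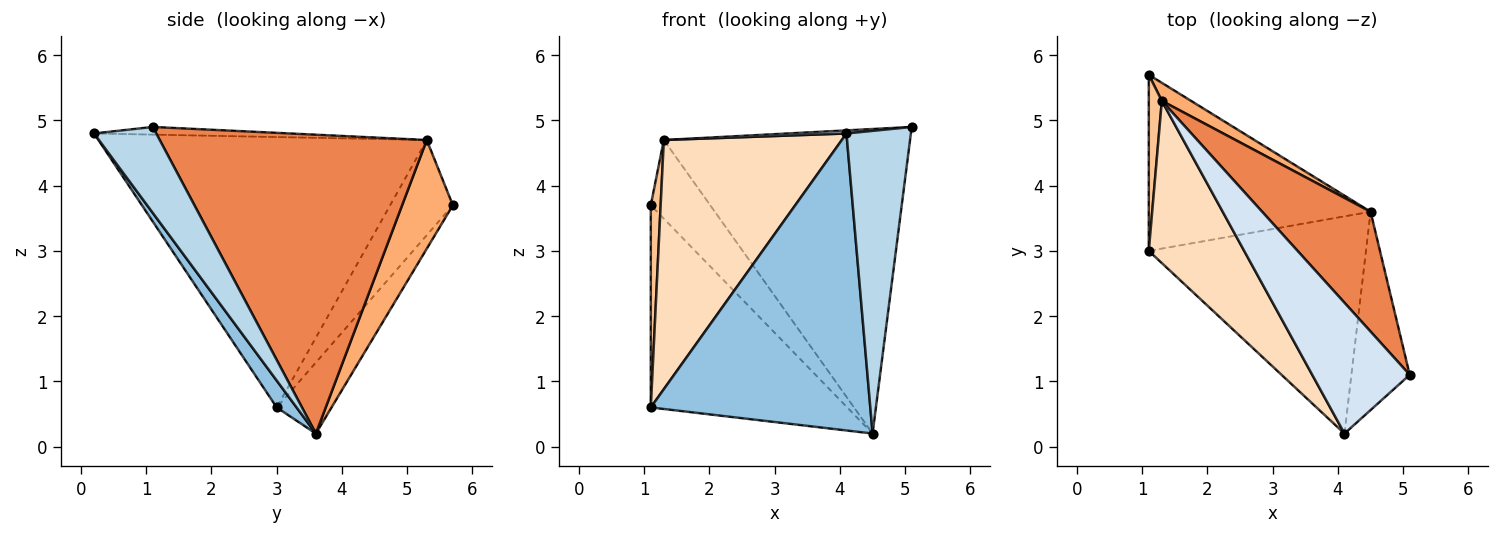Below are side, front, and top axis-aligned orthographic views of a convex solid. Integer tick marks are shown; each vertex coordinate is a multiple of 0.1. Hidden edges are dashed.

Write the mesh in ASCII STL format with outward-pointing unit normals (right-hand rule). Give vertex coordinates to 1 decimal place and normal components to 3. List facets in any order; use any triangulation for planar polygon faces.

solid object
 facet normal -0.206 0.738 -0.643
  outer loop
   vertex 4.5 3.6 0.2
   vertex 1.1 3.0 0.6
   vertex 1.1 5.7 3.7
  endloop
 endfacet
 facet normal 0.073 -0.805 -0.589
  outer loop
   vertex 4.1 0.2 4.8
   vertex 1.1 3.0 0.6
   vertex 4.5 3.6 0.2
  endloop
 endfacet
 facet normal 0.628 -0.651 -0.426
  outer loop
   vertex 4.1 0.2 4.8
   vertex 4.5 3.6 0.2
   vertex 5.1 1.1 4.9
  endloop
 endfacet
 facet normal -0.078 -0.024 0.997
  outer loop
   vertex 1.3 5.3 4.7
   vertex 4.1 0.2 4.8
   vertex 5.1 1.1 4.9
  endloop
 endfacet
 facet normal 0.710 0.655 0.258
  outer loop
   vertex 1.3 5.3 4.7
   vertex 5.1 1.1 4.9
   vertex 4.5 3.6 0.2
  endloop
 endfacet
 facet normal 0.640 0.749 0.172
  outer loop
   vertex 1.3 5.3 4.7
   vertex 4.5 3.6 0.2
   vertex 1.1 5.7 3.7
  endloop
 endfacet
 facet normal -0.979 -0.154 0.134
  outer loop
   vertex 1.3 5.3 4.7
   vertex 1.1 5.7 3.7
   vertex 1.1 3.0 0.6
  endloop
 endfacet
 facet normal -0.840 -0.455 0.296
  outer loop
   vertex 1.3 5.3 4.7
   vertex 1.1 3.0 0.6
   vertex 4.1 0.2 4.8
  endloop
 endfacet
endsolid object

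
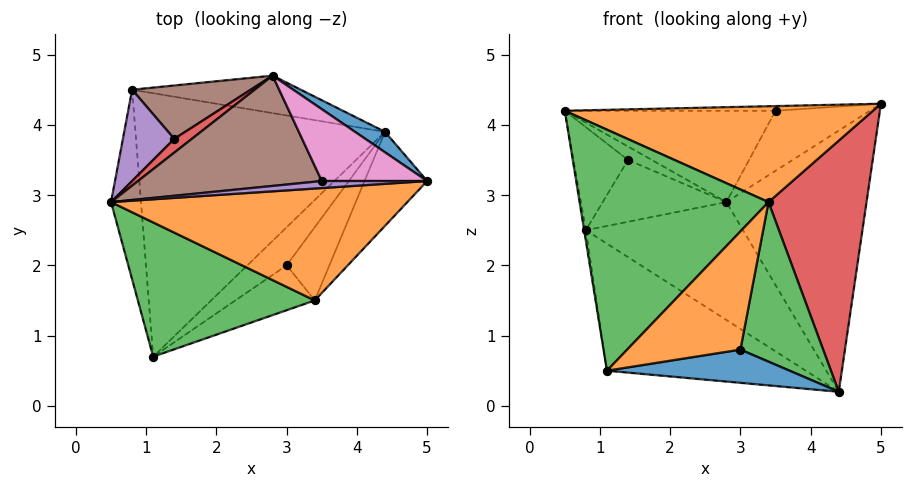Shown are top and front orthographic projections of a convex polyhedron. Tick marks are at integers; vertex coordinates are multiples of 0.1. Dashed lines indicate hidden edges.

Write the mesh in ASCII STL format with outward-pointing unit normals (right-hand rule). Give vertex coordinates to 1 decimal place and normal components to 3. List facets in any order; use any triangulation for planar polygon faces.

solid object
 facet normal 0.533 0.843 0.066
  outer loop
   vertex 2.8 4.7 2.9
   vertex 5.0 3.2 4.3
   vertex 4.4 3.9 0.2
  endloop
 endfacet
 facet normal 0.026 -0.650 0.759
  outer loop
   vertex 3.4 1.5 2.9
   vertex 5.0 3.2 4.3
   vertex 0.5 2.9 4.2
  endloop
 endfacet
 facet normal -0.200 -0.856 0.477
  outer loop
   vertex 3.4 1.5 2.9
   vertex 0.5 2.9 4.2
   vertex 1.1 0.7 0.5
  endloop
 endfacet
 facet normal 0.793 -0.571 -0.213
  outer loop
   vertex 3.4 1.5 2.9
   vertex 4.4 3.9 0.2
   vertex 5.0 3.2 4.3
  endloop
 endfacet
 facet normal -0.055 0.554 0.831
  outer loop
   vertex 3.5 3.2 4.2
   vertex 0.5 2.9 4.2
   vertex 5.0 3.2 4.3
  endloop
 endfacet
 facet normal -0.064 0.636 0.769
  outer loop
   vertex 3.5 3.2 4.2
   vertex 2.8 4.7 2.9
   vertex 0.5 2.9 4.2
  endloop
 endfacet
 facet normal -0.051 0.640 0.766
  outer loop
   vertex 3.5 3.2 4.2
   vertex 5.0 3.2 4.3
   vertex 2.8 4.7 2.9
  endloop
 endfacet
 facet normal -0.986 0.009 -0.165
  outer loop
   vertex 0.8 4.5 2.5
   vertex 1.1 0.7 0.5
   vertex 0.5 2.9 4.2
  endloop
 endfacet
 facet normal -0.449 0.388 -0.805
  outer loop
   vertex 0.8 4.5 2.5
   vertex 4.4 3.9 0.2
   vertex 1.1 0.7 0.5
  endloop
 endfacet
 facet normal -0.035 0.952 -0.303
  outer loop
   vertex 0.8 4.5 2.5
   vertex 2.8 4.7 2.9
   vertex 4.4 3.9 0.2
  endloop
 endfacet
 facet normal 0.494 -0.571 -0.655
  outer loop
   vertex 3.0 2.0 0.8
   vertex 1.1 0.7 0.5
   vertex 4.4 3.9 0.2
  endloop
 endfacet
 facet normal 0.571 -0.767 -0.291
  outer loop
   vertex 3.0 2.0 0.8
   vertex 3.4 1.5 2.9
   vertex 1.1 0.7 0.5
  endloop
 endfacet
 facet normal 0.726 -0.625 -0.287
  outer loop
   vertex 3.0 2.0 0.8
   vertex 4.4 3.9 0.2
   vertex 3.4 1.5 2.9
  endloop
 endfacet
 facet normal -0.142 0.692 0.708
  outer loop
   vertex 1.4 3.8 3.5
   vertex 0.5 2.9 4.2
   vertex 2.8 4.7 2.9
  endloop
 endfacet
 facet normal -0.226 0.729 0.646
  outer loop
   vertex 1.4 3.8 3.5
   vertex 0.8 4.5 2.5
   vertex 0.5 2.9 4.2
  endloop
 endfacet
 facet normal -0.202 0.741 0.640
  outer loop
   vertex 1.4 3.8 3.5
   vertex 2.8 4.7 2.9
   vertex 0.8 4.5 2.5
  endloop
 endfacet
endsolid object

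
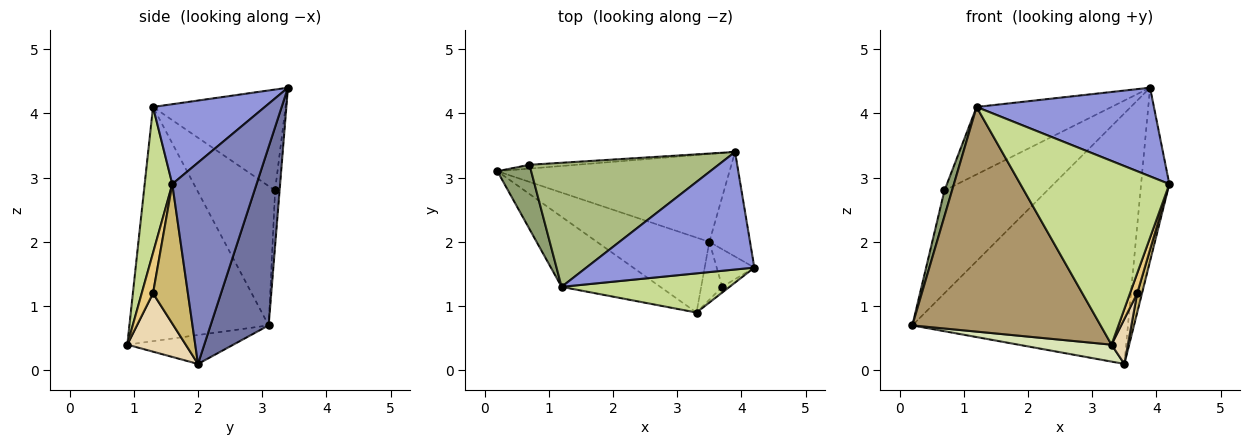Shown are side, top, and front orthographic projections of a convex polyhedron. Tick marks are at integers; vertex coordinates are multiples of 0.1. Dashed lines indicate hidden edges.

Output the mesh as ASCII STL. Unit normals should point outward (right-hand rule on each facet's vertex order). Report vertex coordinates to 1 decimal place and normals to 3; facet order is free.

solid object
 facet normal 0.247 0.915 -0.321
  outer loop
   vertex 3.5 2.0 0.1
   vertex 0.2 3.1 0.7
   vertex 3.9 3.4 4.4
  endloop
 endfacet
 facet normal 0.931 0.312 -0.188
  outer loop
   vertex 3.5 2.0 0.1
   vertex 3.9 3.4 4.4
   vertex 4.2 1.6 2.9
  endloop
 endfacet
 facet normal 0.355 -0.563 0.746
  outer loop
   vertex 1.2 1.3 4.1
   vertex 4.2 1.6 2.9
   vertex 3.9 3.4 4.4
  endloop
 endfacet
 facet normal -0.044 0.998 -0.037
  outer loop
   vertex 0.7 3.2 2.8
   vertex 3.9 3.4 4.4
   vertex 0.2 3.1 0.7
  endloop
 endfacet
 facet normal -0.967 -0.094 0.235
  outer loop
   vertex 0.7 3.2 2.8
   vertex 0.2 3.1 0.7
   vertex 1.2 1.3 4.1
  endloop
 endfacet
 facet normal -0.425 0.432 0.795
  outer loop
   vertex 0.7 3.2 2.8
   vertex 1.2 1.3 4.1
   vertex 3.9 3.4 4.4
  endloop
 endfacet
 facet normal 0.178 -0.962 0.205
  outer loop
   vertex 3.3 0.9 0.4
   vertex 4.2 1.6 2.9
   vertex 1.2 1.3 4.1
  endloop
 endfacet
 facet normal -0.243 -0.214 -0.946
  outer loop
   vertex 3.3 0.9 0.4
   vertex 0.2 3.1 0.7
   vertex 3.5 2.0 0.1
  endloop
 endfacet
 facet normal -0.577 -0.780 -0.243
  outer loop
   vertex 3.3 0.9 0.4
   vertex 1.2 1.3 4.1
   vertex 0.2 3.1 0.7
  endloop
 endfacet
 facet normal 0.957 -0.132 -0.258
  outer loop
   vertex 3.7 1.3 1.2
   vertex 3.5 2.0 0.1
   vertex 4.2 1.6 2.9
  endloop
 endfacet
 facet normal 0.834 -0.531 -0.152
  outer loop
   vertex 3.7 1.3 1.2
   vertex 4.2 1.6 2.9
   vertex 3.3 0.9 0.4
  endloop
 endfacet
 facet normal 0.910 -0.255 -0.328
  outer loop
   vertex 3.7 1.3 1.2
   vertex 3.3 0.9 0.4
   vertex 3.5 2.0 0.1
  endloop
 endfacet
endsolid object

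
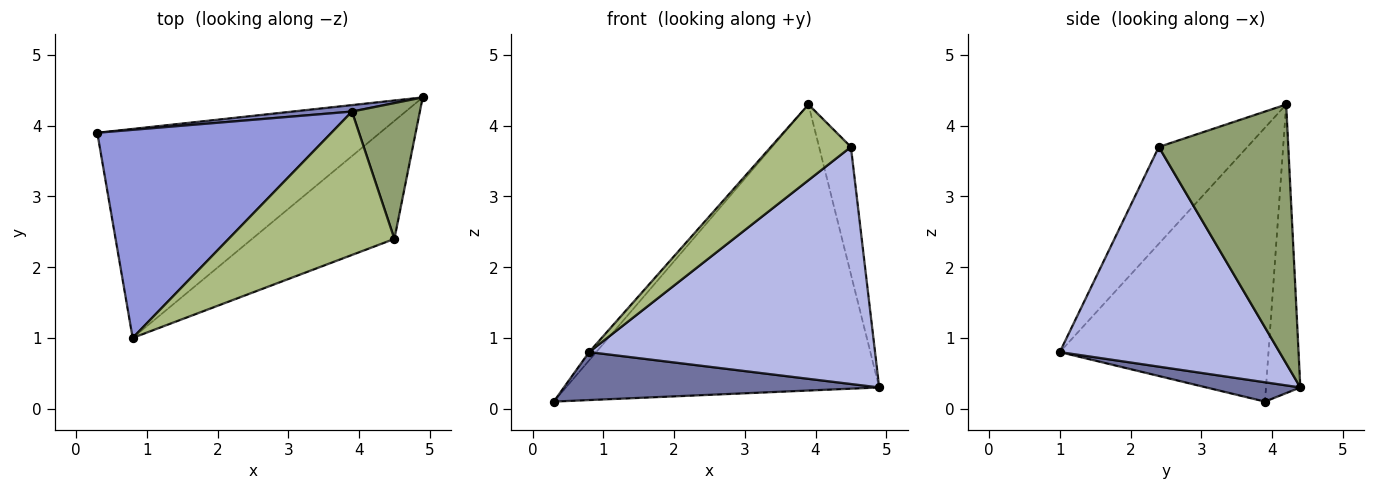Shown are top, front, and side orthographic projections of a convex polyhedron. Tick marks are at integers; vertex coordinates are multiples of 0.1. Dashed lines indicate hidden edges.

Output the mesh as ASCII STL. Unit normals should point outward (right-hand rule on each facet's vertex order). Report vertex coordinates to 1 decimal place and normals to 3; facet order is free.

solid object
 facet normal 0.067 -0.223 -0.972
  outer loop
   vertex 0.8 1.0 0.8
   vertex 0.3 3.9 0.1
   vertex 4.9 4.4 0.3
  endloop
 endfacet
 facet normal -0.109 0.994 0.022
  outer loop
   vertex 3.9 4.2 4.3
   vertex 4.9 4.4 0.3
   vertex 0.3 3.9 0.1
  endloop
 endfacet
 facet normal -0.760 0.026 0.650
  outer loop
   vertex 3.9 4.2 4.3
   vertex 0.3 3.9 0.1
   vertex 0.8 1.0 0.8
  endloop
 endfacet
 facet normal 0.567 -0.738 -0.367
  outer loop
   vertex 4.5 2.4 3.7
   vertex 0.8 1.0 0.8
   vertex 4.9 4.4 0.3
  endloop
 endfacet
 facet normal 0.941 0.231 0.247
  outer loop
   vertex 4.5 2.4 3.7
   vertex 4.9 4.4 0.3
   vertex 3.9 4.2 4.3
  endloop
 endfacet
 facet normal -0.459 -0.415 0.786
  outer loop
   vertex 4.5 2.4 3.7
   vertex 3.9 4.2 4.3
   vertex 0.8 1.0 0.8
  endloop
 endfacet
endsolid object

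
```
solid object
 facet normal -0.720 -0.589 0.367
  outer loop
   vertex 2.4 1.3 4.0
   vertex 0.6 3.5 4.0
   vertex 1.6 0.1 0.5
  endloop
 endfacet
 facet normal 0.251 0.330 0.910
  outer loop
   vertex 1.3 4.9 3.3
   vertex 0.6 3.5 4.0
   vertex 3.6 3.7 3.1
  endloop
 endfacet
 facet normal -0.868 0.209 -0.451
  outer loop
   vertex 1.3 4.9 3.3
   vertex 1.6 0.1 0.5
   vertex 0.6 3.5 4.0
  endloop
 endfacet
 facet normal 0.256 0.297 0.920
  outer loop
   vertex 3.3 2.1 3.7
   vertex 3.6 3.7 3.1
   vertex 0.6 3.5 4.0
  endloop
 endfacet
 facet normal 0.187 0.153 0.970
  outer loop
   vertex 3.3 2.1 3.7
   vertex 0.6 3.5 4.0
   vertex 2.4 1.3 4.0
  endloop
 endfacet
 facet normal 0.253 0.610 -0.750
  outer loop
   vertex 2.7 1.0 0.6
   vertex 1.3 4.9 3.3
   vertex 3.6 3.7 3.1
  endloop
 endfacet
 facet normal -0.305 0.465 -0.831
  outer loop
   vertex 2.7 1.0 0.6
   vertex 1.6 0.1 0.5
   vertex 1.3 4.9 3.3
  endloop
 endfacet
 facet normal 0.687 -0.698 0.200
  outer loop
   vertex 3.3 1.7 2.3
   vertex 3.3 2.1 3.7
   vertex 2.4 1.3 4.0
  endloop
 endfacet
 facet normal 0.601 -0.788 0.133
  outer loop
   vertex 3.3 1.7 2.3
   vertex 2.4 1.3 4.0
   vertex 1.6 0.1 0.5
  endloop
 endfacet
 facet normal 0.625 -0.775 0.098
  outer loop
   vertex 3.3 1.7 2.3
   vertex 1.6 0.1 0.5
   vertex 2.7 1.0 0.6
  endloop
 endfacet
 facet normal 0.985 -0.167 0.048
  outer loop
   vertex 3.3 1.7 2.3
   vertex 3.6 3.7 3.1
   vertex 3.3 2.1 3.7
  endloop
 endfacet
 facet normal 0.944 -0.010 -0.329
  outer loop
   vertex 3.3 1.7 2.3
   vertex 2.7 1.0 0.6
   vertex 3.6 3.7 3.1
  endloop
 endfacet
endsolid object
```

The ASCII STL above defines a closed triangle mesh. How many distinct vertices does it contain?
8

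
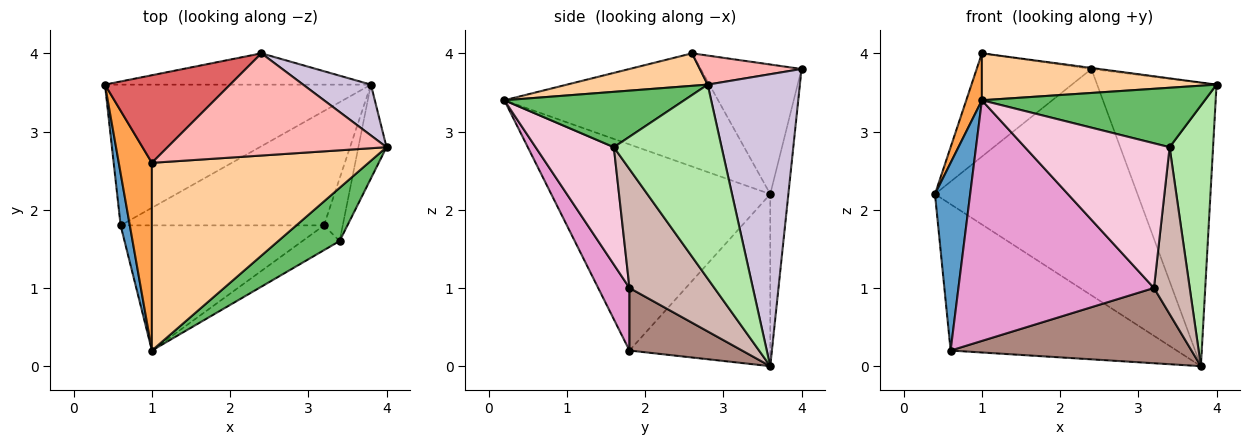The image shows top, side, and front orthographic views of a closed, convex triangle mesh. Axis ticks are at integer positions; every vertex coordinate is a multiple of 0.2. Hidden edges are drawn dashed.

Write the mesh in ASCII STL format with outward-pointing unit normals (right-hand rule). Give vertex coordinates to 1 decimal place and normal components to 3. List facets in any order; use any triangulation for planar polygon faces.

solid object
 facet normal -0.986 -0.159 0.044
  outer loop
   vertex 0.6 1.8 0.2
   vertex 1.0 0.2 3.4
   vertex 0.4 3.6 2.2
  endloop
 endfacet
 facet normal -0.409 0.657 -0.633
  outer loop
   vertex 0.6 1.8 0.2
   vertex 0.4 3.6 2.2
   vertex 3.8 3.6 0.0
  endloop
 endfacet
 facet normal -0.957 -0.070 0.280
  outer loop
   vertex 1.0 2.6 4.0
   vertex 0.4 3.6 2.2
   vertex 1.0 0.2 3.4
  endloop
 endfacet
 facet normal 0.144 -0.240 0.960
  outer loop
   vertex 1.0 2.6 4.0
   vertex 1.0 0.2 3.4
   vertex 4.0 2.8 3.6
  endloop
 endfacet
 facet normal 0.515 -0.639 0.571
  outer loop
   vertex 3.4 1.6 2.8
   vertex 4.0 2.8 3.6
   vertex 1.0 0.2 3.4
  endloop
 endfacet
 facet normal 0.919 -0.371 -0.133
  outer loop
   vertex 3.4 1.6 2.8
   vertex 3.8 3.6 0.0
   vertex 4.0 2.8 3.6
  endloop
 endfacet
 facet normal -0.557 0.633 0.537
  outer loop
   vertex 2.4 4.0 3.8
   vertex 0.4 3.6 2.2
   vertex 1.0 2.6 4.0
  endloop
 endfacet
 facet normal 0.131 0.010 0.991
  outer loop
   vertex 2.4 4.0 3.8
   vertex 1.0 2.6 4.0
   vertex 4.0 2.8 3.6
  endloop
 endfacet
 facet normal -0.088 0.987 -0.136
  outer loop
   vertex 2.4 4.0 3.8
   vertex 3.8 3.6 0.0
   vertex 0.4 3.6 2.2
  endloop
 endfacet
 facet normal 0.605 0.784 0.140
  outer loop
   vertex 2.4 4.0 3.8
   vertex 4.0 2.8 3.6
   vertex 3.8 3.6 0.0
  endloop
 endfacet
 facet normal 0.249 -0.532 -0.809
  outer loop
   vertex 3.2 1.8 1.0
   vertex 0.6 1.8 0.2
   vertex 3.8 3.6 0.0
  endloop
 endfacet
 facet normal 0.912 -0.384 -0.144
  outer loop
   vertex 3.2 1.8 1.0
   vertex 3.8 3.6 0.0
   vertex 3.4 1.6 2.8
  endloop
 endfacet
 facet normal 0.141 -0.878 -0.457
  outer loop
   vertex 3.2 1.8 1.0
   vertex 1.0 0.2 3.4
   vertex 0.6 1.8 0.2
  endloop
 endfacet
 facet normal 0.470 -0.870 -0.149
  outer loop
   vertex 3.2 1.8 1.0
   vertex 3.4 1.6 2.8
   vertex 1.0 0.2 3.4
  endloop
 endfacet
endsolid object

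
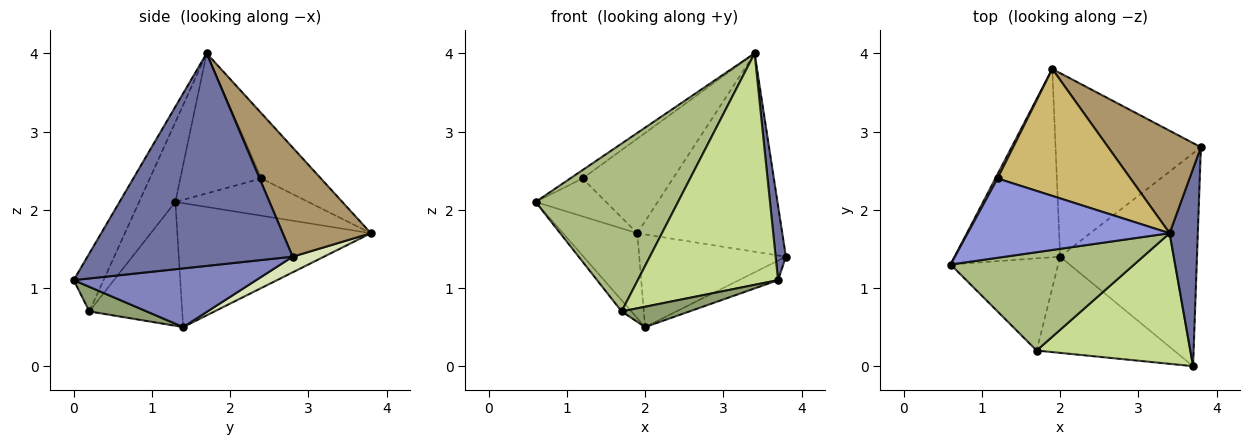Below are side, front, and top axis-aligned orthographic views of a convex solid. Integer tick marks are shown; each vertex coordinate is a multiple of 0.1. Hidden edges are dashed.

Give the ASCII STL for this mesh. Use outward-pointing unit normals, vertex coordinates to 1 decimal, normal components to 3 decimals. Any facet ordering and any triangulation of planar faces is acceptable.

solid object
 facet normal 0.990 -0.049 0.131
  outer loop
   vertex 3.4 1.7 4.0
   vertex 3.7 0.0 1.1
   vertex 3.8 2.8 1.4
  endloop
 endfacet
 facet normal 0.393 0.084 -0.916
  outer loop
   vertex 2.0 1.4 0.5
   vertex 3.8 2.8 1.4
   vertex 3.7 0.0 1.1
  endloop
 endfacet
 facet normal -0.568 0.086 0.819
  outer loop
   vertex 1.2 2.4 2.4
   vertex 0.6 1.3 2.1
   vertex 3.4 1.7 4.0
  endloop
 endfacet
 facet normal -0.753 0.079 -0.654
  outer loop
   vertex 1.7 0.2 0.7
   vertex 0.6 1.3 2.1
   vertex 2.0 1.4 0.5
  endloop
 endfacet
 facet normal 0.172 -0.204 -0.964
  outer loop
   vertex 1.7 0.2 0.7
   vertex 2.0 1.4 0.5
   vertex 3.7 0.0 1.1
  endloop
 endfacet
 facet normal -0.215 -0.843 0.494
  outer loop
   vertex 1.7 0.2 0.7
   vertex 3.4 1.7 4.0
   vertex 0.6 1.3 2.1
  endloop
 endfacet
 facet normal -0.182 -0.856 0.483
  outer loop
   vertex 1.7 0.2 0.7
   vertex 3.7 0.0 1.1
   vertex 3.4 1.7 4.0
  endloop
 endfacet
 facet normal 0.096 0.448 -0.889
  outer loop
   vertex 1.9 3.8 1.7
   vertex 3.8 2.8 1.4
   vertex 2.0 1.4 0.5
  endloop
 endfacet
 facet normal 0.475 0.782 0.404
  outer loop
   vertex 1.9 3.8 1.7
   vertex 3.4 1.7 4.0
   vertex 3.8 2.8 1.4
  endloop
 endfacet
 facet normal -0.366 0.556 0.746
  outer loop
   vertex 1.9 3.8 1.7
   vertex 1.2 2.4 2.4
   vertex 3.4 1.7 4.0
  endloop
 endfacet
 facet normal -0.731 0.281 -0.622
  outer loop
   vertex 1.9 3.8 1.7
   vertex 2.0 1.4 0.5
   vertex 0.6 1.3 2.1
  endloop
 endfacet
 facet normal -0.883 0.467 0.052
  outer loop
   vertex 1.9 3.8 1.7
   vertex 0.6 1.3 2.1
   vertex 1.2 2.4 2.4
  endloop
 endfacet
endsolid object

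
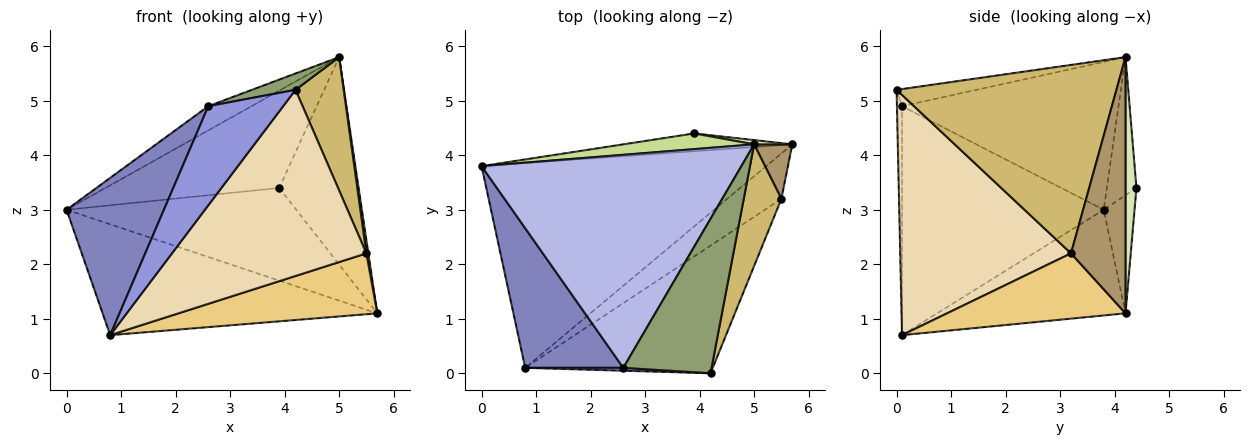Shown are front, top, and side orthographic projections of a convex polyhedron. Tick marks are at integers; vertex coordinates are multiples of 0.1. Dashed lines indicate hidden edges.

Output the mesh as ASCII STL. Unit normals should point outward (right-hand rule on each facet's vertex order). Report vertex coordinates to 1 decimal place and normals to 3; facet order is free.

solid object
 facet normal -0.310 0.453 -0.836
  outer loop
   vertex 0.8 0.1 0.7
   vertex 0.0 3.8 3.0
   vertex 5.7 4.2 1.1
  endloop
 endfacet
 facet normal -0.840 -0.405 0.360
  outer loop
   vertex 2.6 0.1 4.9
   vertex 0.0 3.8 3.0
   vertex 0.8 0.1 0.7
  endloop
 endfacet
 facet normal -0.068 -0.997 0.029
  outer loop
   vertex 2.6 0.1 4.9
   vertex 0.8 0.1 0.7
   vertex 4.2 0.0 5.2
  endloop
 endfacet
 facet normal -0.492 0.098 0.865
  outer loop
   vertex 2.6 0.1 4.9
   vertex 5.0 4.2 5.8
   vertex 0.0 3.8 3.0
  endloop
 endfacet
 facet normal -0.190 -0.103 0.976
  outer loop
   vertex 2.6 0.1 4.9
   vertex 4.2 0.0 5.2
   vertex 5.0 4.2 5.8
  endloop
 endfacet
 facet normal -0.131 0.974 -0.187
  outer loop
   vertex 3.9 4.4 3.4
   vertex 5.7 4.2 1.1
   vertex 0.0 3.8 3.0
  endloop
 endfacet
 facet normal -0.166 0.974 0.157
  outer loop
   vertex 3.9 4.4 3.4
   vertex 0.0 3.8 3.0
   vertex 5.0 4.2 5.8
  endloop
 endfacet
 facet normal 0.136 0.991 0.020
  outer loop
   vertex 3.9 4.4 3.4
   vertex 5.0 4.2 5.8
   vertex 5.7 4.2 1.1
  endloop
 endfacet
 facet normal 0.988 -0.036 0.147
  outer loop
   vertex 5.5 3.2 2.2
   vertex 5.7 4.2 1.1
   vertex 5.0 4.2 5.8
  endloop
 endfacet
 facet normal 0.959 -0.210 0.191
  outer loop
   vertex 5.5 3.2 2.2
   vertex 5.0 4.2 5.8
   vertex 4.2 0.0 5.2
  endloop
 endfacet
 facet normal 0.584 -0.651 -0.485
  outer loop
   vertex 5.5 3.2 2.2
   vertex 0.8 0.1 0.7
   vertex 5.7 4.2 1.1
  endloop
 endfacet
 facet normal 0.587 -0.668 -0.458
  outer loop
   vertex 5.5 3.2 2.2
   vertex 4.2 0.0 5.2
   vertex 0.8 0.1 0.7
  endloop
 endfacet
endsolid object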